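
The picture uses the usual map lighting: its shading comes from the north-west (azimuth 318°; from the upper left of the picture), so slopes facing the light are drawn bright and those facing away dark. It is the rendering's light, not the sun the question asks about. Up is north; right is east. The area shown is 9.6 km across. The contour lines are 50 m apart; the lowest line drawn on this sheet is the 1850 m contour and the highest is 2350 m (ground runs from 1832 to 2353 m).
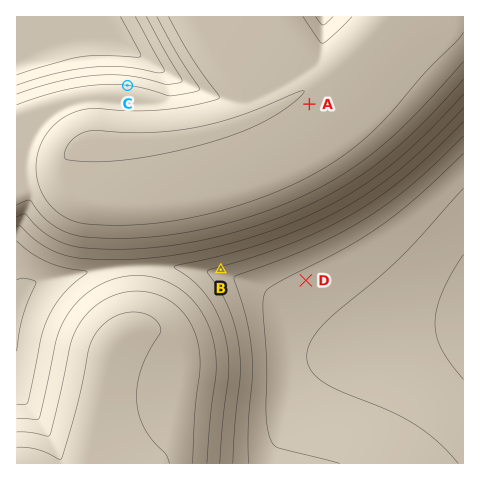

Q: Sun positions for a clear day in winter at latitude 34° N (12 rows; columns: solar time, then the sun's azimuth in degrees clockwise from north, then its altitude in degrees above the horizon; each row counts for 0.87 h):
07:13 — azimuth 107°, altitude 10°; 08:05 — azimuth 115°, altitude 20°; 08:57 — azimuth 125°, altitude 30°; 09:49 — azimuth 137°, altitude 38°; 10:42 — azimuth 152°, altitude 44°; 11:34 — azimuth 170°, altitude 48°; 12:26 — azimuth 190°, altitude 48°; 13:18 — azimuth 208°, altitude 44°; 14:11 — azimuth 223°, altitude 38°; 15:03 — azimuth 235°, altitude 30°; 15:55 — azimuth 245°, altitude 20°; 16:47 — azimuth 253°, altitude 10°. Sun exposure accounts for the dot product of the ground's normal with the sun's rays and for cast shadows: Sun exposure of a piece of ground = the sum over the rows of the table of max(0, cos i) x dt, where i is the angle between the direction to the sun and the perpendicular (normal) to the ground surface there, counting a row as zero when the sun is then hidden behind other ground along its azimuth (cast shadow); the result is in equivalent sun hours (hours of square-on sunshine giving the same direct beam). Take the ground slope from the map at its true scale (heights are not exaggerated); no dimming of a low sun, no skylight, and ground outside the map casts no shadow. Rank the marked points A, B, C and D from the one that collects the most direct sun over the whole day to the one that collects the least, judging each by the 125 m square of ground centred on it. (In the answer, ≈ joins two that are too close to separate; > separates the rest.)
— B > D ≈ A > C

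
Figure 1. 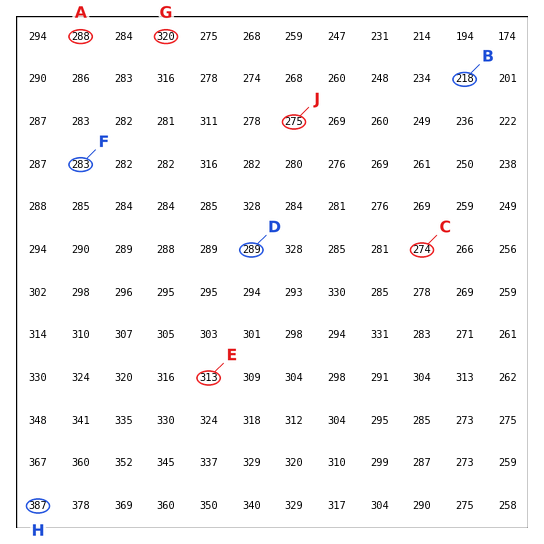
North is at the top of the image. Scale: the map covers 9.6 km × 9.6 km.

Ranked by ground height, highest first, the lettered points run A C B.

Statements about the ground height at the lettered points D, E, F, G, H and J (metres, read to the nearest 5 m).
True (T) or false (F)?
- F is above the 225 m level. T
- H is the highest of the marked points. T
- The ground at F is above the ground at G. F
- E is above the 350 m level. F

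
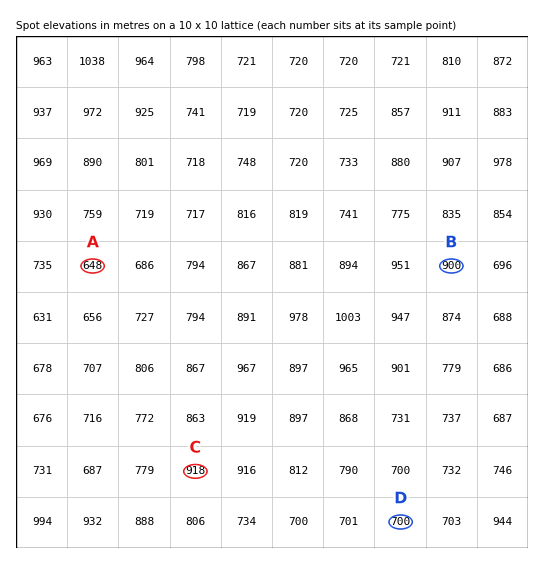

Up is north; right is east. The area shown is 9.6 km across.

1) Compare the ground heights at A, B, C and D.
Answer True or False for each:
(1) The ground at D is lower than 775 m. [True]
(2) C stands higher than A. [True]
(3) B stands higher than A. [True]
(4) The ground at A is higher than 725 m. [False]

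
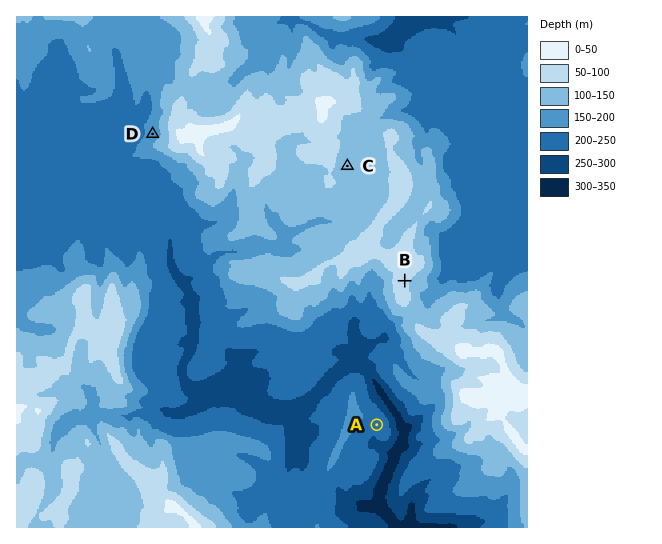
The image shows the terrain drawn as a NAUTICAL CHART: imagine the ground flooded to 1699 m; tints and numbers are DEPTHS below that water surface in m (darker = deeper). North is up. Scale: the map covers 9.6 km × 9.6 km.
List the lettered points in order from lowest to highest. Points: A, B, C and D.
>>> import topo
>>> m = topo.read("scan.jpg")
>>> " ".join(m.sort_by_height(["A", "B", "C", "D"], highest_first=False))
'A D C B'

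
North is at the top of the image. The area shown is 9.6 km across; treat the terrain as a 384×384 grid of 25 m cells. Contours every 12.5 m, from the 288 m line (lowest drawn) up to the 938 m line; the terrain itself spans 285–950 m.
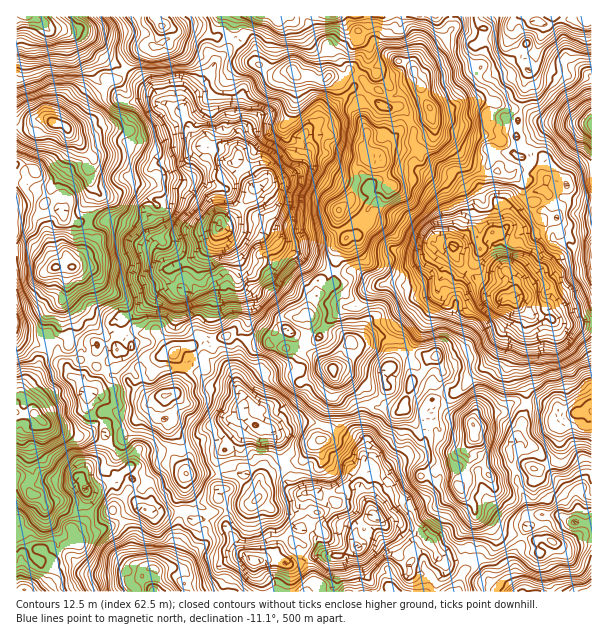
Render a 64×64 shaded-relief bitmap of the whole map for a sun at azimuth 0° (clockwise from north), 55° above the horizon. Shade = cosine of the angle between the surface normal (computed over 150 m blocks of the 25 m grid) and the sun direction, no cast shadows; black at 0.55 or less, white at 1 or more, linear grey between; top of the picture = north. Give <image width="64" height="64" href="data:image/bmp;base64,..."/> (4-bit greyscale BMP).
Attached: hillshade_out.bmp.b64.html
<image width="64" height="64" href="data:image/bmp;base64,Qk12CAAAAAAAAHYAAAAoAAAAQAAAAEAAAAABAAQAAAAAAAAIAAATCwAAEwsAABAAAAAAAAAAAAAAABEREQAiIiIAMzMzAERERABVVVUAZmZmAHd3dwCIiIgAmZmZAKqqqgC7u7sAzMzMAN3d3QDu7u4A////AFRWiGZld4isu5mbu8zcu8y6vN3bq83LrMqJh2MxAjEDQ0Z4d3d3maqqiZvMzNzMzMzd3durvLqsyod2ZCASIRNVZ4iamYmqqqmZmrzMzNy7zd7d3Lu6qruqhlVVISMhRXeZiLy5m7zNy8uZmrqaqoi8vM3c3bmauYmXVVVFVURWeJiKu6rN3e7czKd4dUZ3aIhnnMvNuquXZ3dlVXeGeHZnVXmpq93d7ty7uYhjNFaJhlaJmry7qoZVRFZnmpm7mIZDWIiau83dzLu6mWRERpqYiYiKzLunVWQiV4irvMy5hUNWd4eKzdzMuqmHVVQ1eIeHZpu5mHQ0ZTNXeJq7uqlTVVR4mHm8uqmYmYdmVVZ4iHVVeXZmZEVEZmVlZ4h2dyNoZou6qqmIZ2aKqIh3iZqrl3dmVWdWdTN5dVVUVVVlRoqqq7q7l3dWRXmpqpmZmaqZmGVXdTZ2NXh2aGRWZ3aJqqq6iKqoh2VVV3iaqph1ZVaIdndSJWdoiHiJdlZmeJmIiJh3mamGZndmd4q6l2QyM2d4hkRXeJqYiZl3ZlVnZ2VVZ3h3mHVoqZmZmrupdlVWZol1Z6qXiYiqqYmWRFZVVUMzZ2VneJq6qru7u7qYZndWh2VpupeHd5qpq6dlVUVDMgA1ZkZ5maupq7zMzKhmZlZmRFd4iJh2aJm6hmZUNDISIkeHZWdniqmavN3cqYh3ZVU1VmeaqWVVeZdEVTNUQ0WJiJl0RFV4mqu7y7mZq6h2QzRVeJqYeGZohkVlRHd4iau4iHZVd3Zoq6qYd3iphlQyQ0SJmIiah2eHeIZmiaqZq6mIh2eIZUV4qoh3ZlQzMzNWVYmZq8upd4iJmIiqu6maqpmIiHd2ZVaIh3ZDIyJFVomYeJrM3KqoiZqrqqvLqZqqmImpmImYZndUQhFEREVnq7l3ibzdzMuqvMzLu7u7qIiIi8zLqZh3dTMgFGVTNGeqqXd3i93d3czN3MvLuruXZoiqvN3Kh3dkRVVodTREaJmal4Z4vdzc3d3dzNy6qXZ3mrqpq6qHdlRnd5mGeYdniZqoeIibzM3d7u3d3bqGZ5mru5iImZhlRFRFd4nMqGVXiph5qZnMze7u7d3MuXZ5qpqrqpmIiGRFUjV4nNyoZVV5q6qqms3d7u7tzLqpiHiImJmqu7mJdmiGeambu6mXd4re7Lu6vd3d3dzMqYh4d2eZmJm8y6u5mqqaqYmqvLqau97u3cuszMzMy7uGdmZ2aJqqq7zMzNy7u6h3d6zdy6vMze7u3LvMvLupmUVVRGd3eJvd3d3d3d3cuomIm83Lqry83t3dzd26qYdmRFZUVmVFet3u7u3d7dzMy6mZq8zLu7zdy7zN3LmHZmVDVWZFREWIvN3d3d3tzMzLuYiJvdy6qsu6qqqqmHdmVDM0ZUNEaJmbuqvNzNzLzLqql4ibzKmZqsuodnh3h2VENDRFVFVnmZq6mru7vMzLvMupmGZ4maqbvKh4h2Z2ZEVWd2dnZ2Z3iaqrzMy7u7vN3KmYVFZ6vLu7l3iGVWZVZmeqqZmYiHh3Z5vN3cuqq827mGVWd3iru8qGZUNFVFd2eLvLy6mJqYdFebzty6u7uph2REeJZXq7uYdTEjREZ4aau83cuYeIh2eJq9zLzLqXZndmRFZTSJmHeYdlVFV4h5u83cy7hkVVeJmau6q7uHZVZ5hzIkIjZlV4mZl2eZmJmqzNu6uXVEREZniZmZmph2RGiZZEUwATNWdmiHeKqHiJq7uYiHZmZTIjNFZ5qqqXZFZomXZUAAI1VUVmV5mYiJmZmZdkRFZ3ZTIiE2q7updWioeJdDMhEjRWZ2VnmImZeKmIh2VmVVeHZEMiaru6h3i8uZlzI0MiNEZ3ZnmZiqhoqXdneaqGZ4h2VWZoq6mImsy6mXdmVERFVlRFeZmahYqpdVZ4mqmZiIh3moZol3iauqqHial1V3ZlU0aIiZhkmZdlZ4d3iaqZq6mrp1VSJYqqmXZ5qYZndVaHiZiIdUZ1NGZnh2d3eamsuZmoZCADebqZd3eIhlRVaJqqmIdTNSADRFaZiIZomZu6h4diADVpqZiJqXiGM0Z4mZqYdkIjABMzR5mZl2iZiJl1VUAAV3iaiJq6iIdDVnd4iYdUMhEzQzRpmYiJiamHZlREMgJXiJmJqqqYh2ZmZ3iZh1MiIXd1aaqpmZqqqpdCRTVmZlV5l3isu6l2d3h4mZmHZVVlqpm8y7vMy7u6lzI0M1eIZFh2WczMuneIeIiYiJmpmarMzd3czM3Lq6mGVUMyI0ZUNlV6y7qpeKmYh4eJq8u8zN7u7czMu6qYh2ZmU0QQA1UzNYqpiId5uqqZmavMzM3d7u7tzLqHiHZWVnhlZkITVUElipmJd3mqu7uru8y7zd3d7u7cuod2QzRFaIdURGZmVVeImrmHiYmsu7u6u6q8zM3e7u3LuXQQABNomFI3mYmrupmrqHiamZq5mqqqqaqr3d7u7cy5YQAAA2eZdnq8zN3cu7uHeru6qqqaupqqmb3e7u3dy6hTMyE1d3mbvM3t3LvNy5rMy7uqu6u6maur3t3u7d3LqIiIdlZnaKvMze7Lq8zKze7cu5mqqruazM3d3N3czLqYmZh3ZmeJq8zd3czMyqvN3d3Kh4mYq8vM3d3dypmId2Z4h3mXibu83dzMvd3LvMy83cuXiZeazKvd3d24dmVENWdnmrmZvM3u27u93szMy6zt27mauIq7qszM"/>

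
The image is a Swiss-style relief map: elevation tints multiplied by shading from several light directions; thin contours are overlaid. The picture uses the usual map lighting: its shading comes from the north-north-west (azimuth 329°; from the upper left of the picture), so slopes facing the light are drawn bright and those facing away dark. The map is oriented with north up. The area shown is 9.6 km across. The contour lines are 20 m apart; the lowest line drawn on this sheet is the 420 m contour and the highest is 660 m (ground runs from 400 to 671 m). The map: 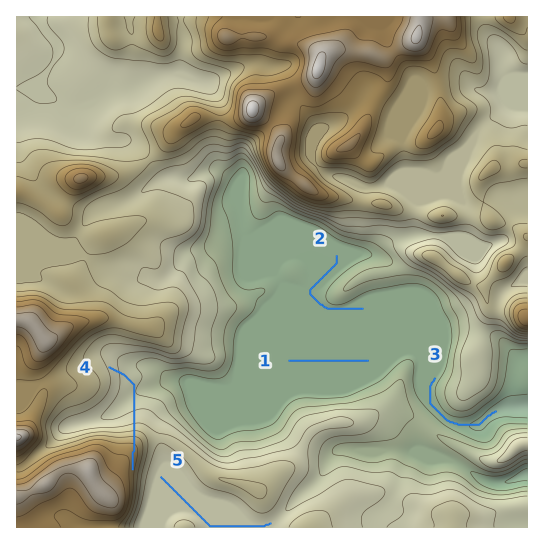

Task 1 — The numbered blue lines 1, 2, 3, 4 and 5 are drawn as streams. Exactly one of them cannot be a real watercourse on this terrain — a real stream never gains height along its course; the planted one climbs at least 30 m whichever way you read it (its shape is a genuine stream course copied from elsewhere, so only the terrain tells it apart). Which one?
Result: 4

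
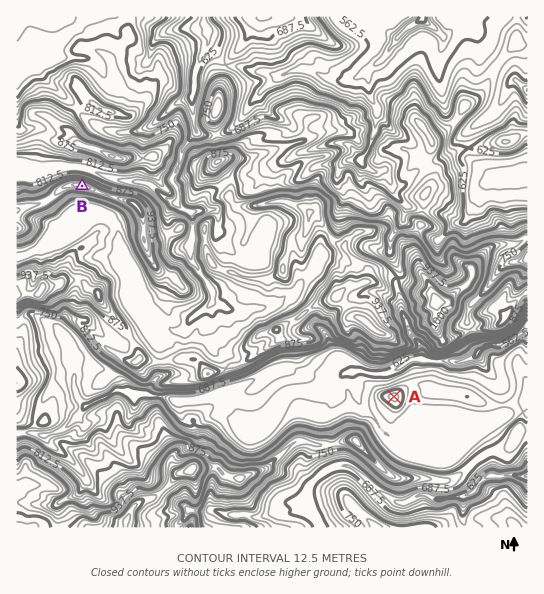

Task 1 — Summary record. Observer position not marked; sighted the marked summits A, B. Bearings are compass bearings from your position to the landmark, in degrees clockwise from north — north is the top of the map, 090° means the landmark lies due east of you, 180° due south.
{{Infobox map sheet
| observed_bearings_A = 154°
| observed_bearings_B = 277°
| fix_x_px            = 305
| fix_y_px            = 213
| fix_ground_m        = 920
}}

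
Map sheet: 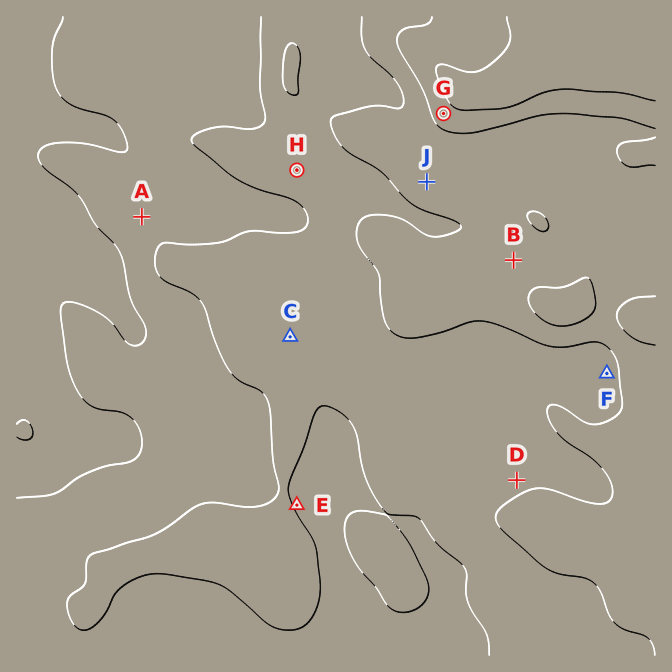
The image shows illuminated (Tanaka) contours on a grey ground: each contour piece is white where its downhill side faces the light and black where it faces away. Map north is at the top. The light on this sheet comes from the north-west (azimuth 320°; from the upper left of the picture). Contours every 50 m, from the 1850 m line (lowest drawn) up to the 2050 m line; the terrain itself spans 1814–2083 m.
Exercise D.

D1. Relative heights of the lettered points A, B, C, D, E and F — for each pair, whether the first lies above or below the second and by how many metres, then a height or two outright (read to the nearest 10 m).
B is above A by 80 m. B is above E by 70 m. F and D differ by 0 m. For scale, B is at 1970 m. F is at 1940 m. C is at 1920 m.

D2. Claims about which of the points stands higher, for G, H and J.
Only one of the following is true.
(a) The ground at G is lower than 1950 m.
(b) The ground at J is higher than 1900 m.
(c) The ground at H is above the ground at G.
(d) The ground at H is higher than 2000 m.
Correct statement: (b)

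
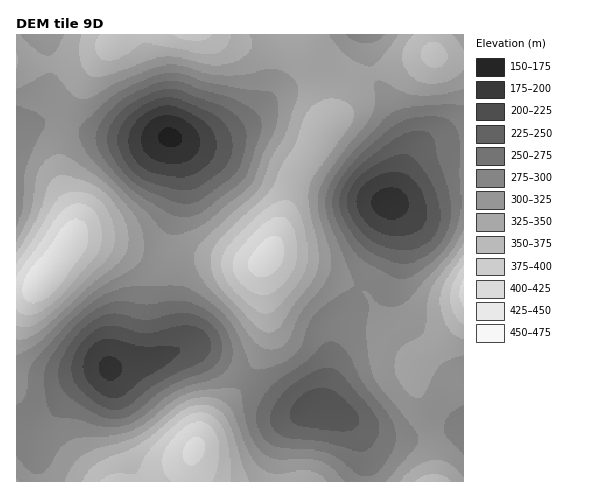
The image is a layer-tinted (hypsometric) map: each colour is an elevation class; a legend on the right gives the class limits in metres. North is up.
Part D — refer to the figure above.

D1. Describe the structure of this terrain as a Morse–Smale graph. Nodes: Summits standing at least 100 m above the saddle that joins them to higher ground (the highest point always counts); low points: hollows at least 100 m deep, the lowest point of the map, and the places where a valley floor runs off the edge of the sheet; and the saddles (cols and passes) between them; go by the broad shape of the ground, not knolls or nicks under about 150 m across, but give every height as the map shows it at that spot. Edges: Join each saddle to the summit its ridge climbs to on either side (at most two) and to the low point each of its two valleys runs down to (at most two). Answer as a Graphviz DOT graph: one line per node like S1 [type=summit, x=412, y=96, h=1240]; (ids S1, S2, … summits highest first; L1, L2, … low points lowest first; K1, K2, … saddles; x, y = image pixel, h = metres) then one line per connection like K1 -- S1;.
graph terrain {
  S1 [type=summit, x=43, y=280, h=474];
  S2 [type=summit, x=267, y=257, h=462];
  S3 [type=summit, x=195, y=449, h=455];
  S4 [type=summit, x=463, y=294, h=434];
  L1 [type=low, x=171, y=137, h=169];
  L2 [type=low, x=390, y=203, h=189];
  L3 [type=low, x=110, y=368, h=194];
  K1 [type=saddle, x=374, y=72, h=351];
  K2 [type=saddle, x=167, y=262, h=339];
  K3 [type=saddle, x=67, y=127, h=329];
  K4 [type=saddle, x=357, y=287, h=325];
  K5 [type=saddle, x=248, y=379, h=322];
  K1 -- S2;
  K1 -- L1;
  K1 -- L2;
  K2 -- S1;
  K2 -- S2;
  K2 -- L1;
  K2 -- L3;
  K3 -- S1;
  K3 -- S2;
  K3 -- L1;
  K4 -- S2;
  K4 -- S4;
  K4 -- L2;
  K4 -- L3;
  K5 -- S2;
  K5 -- S3;
  K5 -- L3;
}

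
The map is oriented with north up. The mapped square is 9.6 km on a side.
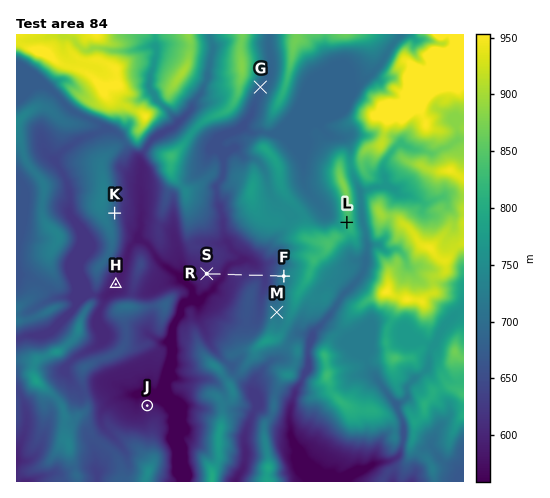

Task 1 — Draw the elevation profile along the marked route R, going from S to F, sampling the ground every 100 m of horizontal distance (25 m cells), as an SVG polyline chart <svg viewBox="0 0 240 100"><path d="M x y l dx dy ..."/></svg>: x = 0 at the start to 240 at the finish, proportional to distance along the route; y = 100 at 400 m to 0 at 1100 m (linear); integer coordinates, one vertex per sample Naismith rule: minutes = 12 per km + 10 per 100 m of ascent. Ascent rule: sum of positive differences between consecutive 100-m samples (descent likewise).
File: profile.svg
<svg viewBox="0 0 240 100"><path d="M0 71l15 0 14 0 15 2 14 1 15-3 14-1 15 0 14-1 15 0 14-1 15 0 14 0 15-1 15-3 14-3 15-5 7-2"/></svg>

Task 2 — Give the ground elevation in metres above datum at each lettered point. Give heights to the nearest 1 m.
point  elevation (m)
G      677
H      591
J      585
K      675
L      820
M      712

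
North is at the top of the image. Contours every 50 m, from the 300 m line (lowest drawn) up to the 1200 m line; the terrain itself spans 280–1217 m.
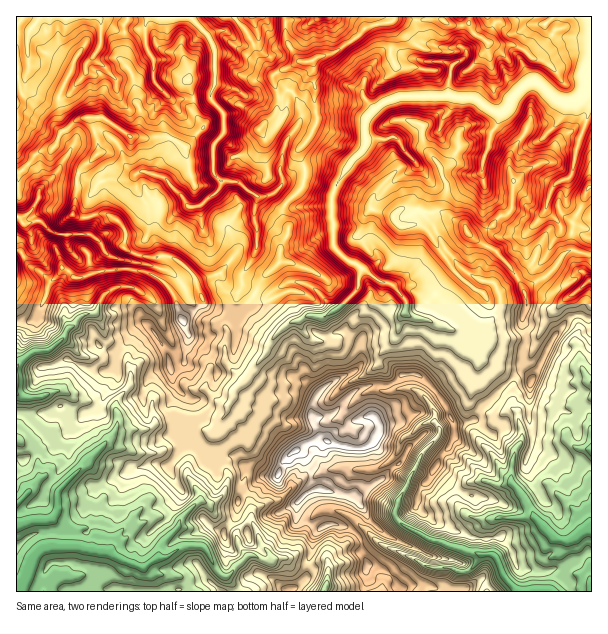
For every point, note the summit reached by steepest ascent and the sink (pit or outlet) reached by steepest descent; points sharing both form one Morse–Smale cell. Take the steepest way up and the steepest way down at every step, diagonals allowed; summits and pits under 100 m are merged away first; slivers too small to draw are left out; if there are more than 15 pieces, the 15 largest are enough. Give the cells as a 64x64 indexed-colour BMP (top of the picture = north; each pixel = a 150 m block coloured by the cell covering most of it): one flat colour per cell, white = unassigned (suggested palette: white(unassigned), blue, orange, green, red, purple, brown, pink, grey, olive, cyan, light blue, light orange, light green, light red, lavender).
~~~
<image width="64" height="64" href="data:image/bmp;base64,Qk12CAAAAAAAAHYAAAAoAAAAQAAAAEAAAAABAAQAAAAAAAAIAAATCwAAEwsAABAAAAAAAAAA////ALR3HwAOf/8ALKAsACgn1gC9Z5QAS1aMAMJ34wB/f38AIr28AM++FwDox64AeLv/AIrfmACWmP8A1bDFADMzMzMzMzMzMzMzMzMzMzAAAAAAAAAAEQERERERERERMzMzMzMzMzMzMzMzMzMzMwAAAAAAEREREREREREREREzMzMzMzMzMzMzMzMzMzMzAAAAAAERERERERERERERETMzMzMzMzMzMzMzMzMzMzMwAAABERERERERERERERERMzMzMzMzMzMzMzMzMzMzMzAAABEREREREREREREREREzMzMziIMzMzMzMzMzMzMzMAAAERERERERERERERERETMzMzOIiIMzMzMzMzMzMzMwAAARERERERERERERERERMzM4iIiIiDM4MzMzMzMzMzEQEREREREREREREREREREzM4iIiIiIiIiDMzMzMzMxERERERERERERERERERERETMzOIiIiIiIiIgzMzMzMzEREREREREREREREREREREdMzM4iIiIiIiIiDMzMzMzMxERERERERERERERERERER0zMziIiIiIiIiIMzMzMzMzMRERERERERERERERERER3TMzM4iIiIiIiIMzMzMzMzMxERERERERERERERERER3dMzMzOIiIiIiIgzMzMzRDMzERERERERERERERERER3d0zMzMziIiIiIiDNDM0REQzERERERERERERERERER3d3TMzMzM4iIiIiIhEREREREMRERERERERERERERER3d3dMzMzMzOIiIiIh3RERERERBEREREREREREREREd3d3d0zMzMzMziIiIh3d0RERERERBERERERERERERER3d3d3TMzMzMzOIiIh3d3dERERERBERERERERERERERHd3d3dMzMzMzM4iIiHd3d0REREREERERERERERREEREd3d3d0AAAMAAziIiId3d3dEREREREQRERERERFERBEd3d3d0AAAAAu7iIiIh3d3d0REREREREERERERFEREQR3d3d3dAAALu7uIiIiId3d3RERERERERBERERFEREREHd3d3d0AAAC7u7iIiId3d3d0REREREREREQRFERERERN3d3d3QAAALu7uIiIh3d3d3dERERERERERERERERERAAA3d3QAAAAu7u4iIiLd3d3d3REREREREREREREREQAAADd3dC7AAAAALiIiIu3d3d3d0REREREREREREREQAAAAA3d0Lu7AAAAu4iIu7d3d3d3REREREREREREREQAAAAADd0Au7uwAAC7uIi7t3d3d3d0REREREREREREQAIiIgAA3QC7u7sAALu4i7u3d3d3d3dEREREREREREQiIiIiAAANAAC7u7ALu7u7u7d3d3d3d3dERERERERERCIiIiIAAAAAAAu7u7u7u7u7zHdVV3d3d3d3REREREREIiIiIiAAAAAAC7u7u7u7u7vMxVVVd3d3d3d0REREREIiIiIiIAAAAAALu7u7u7u7vMxVVVVXd3d3d3dEREREIiIiIiIgAAAAAAC7u7u7u7vMzFVVVVd3d3d3d0RCIiIiIiIiIiIAAAAADMvMy7u7vMzFVVVVVXd3d3d3QiIiIiIiIiIiIiAAAAzMzMzMzMzMzFVVVVVVV3d3d3ciIiIiIiIiIiIiIgAADMzMzMzMxVVVVVVVVVVXd3d3IiIiIiIiIiIiIiIiIAAAzMzMzMxVVVVVVVVVVVV3d3IiIiIiIiIiIiIiIiIiIgDMzMzMzFVVVVVVVVVVVXd3ciIiIiIiIiIiIiIiIiImDMzMzMzMVVVVVVVVVVVVd3dyIiIiIiIiIiIiIiIiJmYMzMzMzMVVVVVVVVVVVVV3d3IiIiIiIiIiIiIiIiJmZgDMzFVVVVVVVVVVVVVVVXd3ciIiIiIiIiIiIiIiJmZmAMzMxVVVVVVVVVVVVVVVmZmSIiIiIiIiIiIiIiImZmYADMzFVVVVVVVVVVVVqqqpmZIiIiIiIiIiIiIiIiZmZgDMzMVVVVVVVVVVVVqqqqqZmSIiIiIiIiIiIiIiImZmAMzMxVVVVVVVVVWqqqqqqpmZIiIiIiIiIiIiIiIiImYAzMzMVVVVVVVVVaqqqqqqmZmSIiIiIiIiIiIiIiIiZu7MzMzFVVVVVVVVqqqqqqqZmZkiIiIiIiJmIiIiIiJm7u7MzMVVVVVVVVWqqqqqqpmZmZIiIiIiZmYiIiIiImbu7uzMxVVVVVVVX/qqqqqqqZmZlmZiIiZmZmIiJmIiJu7u7szFXu5VVVX/+qqqqqqpmZmWZmZmZmZmYiZmZiIm7u7u7FXu7lVVX//6qqqqqqmZmZZmZmZmZmZmJmZmIibu7u7u7u7uVVX///qqqqqqqZmZmWZmZmZmZmZmZmZiIu7u7u7u7uVVX///qqqqqqqpmZmZlmZmZmZmZmZmZmYm7uAA7u7u5VX///+qqqqqqqmZmZmZmZmZZmZmZmZmZmbgAAAO7u7lVf///6qqqqqqqZmZmZmZmZlmZmZmZmZmZgAAAADu7uVf////qqqqqqqpmZmZmZmZmWZmZmZmZmZmAAAAAO7uVV////+qqqoACqmZmZmZmZmZlmZmZmZmZmYAAAAADu5VX////6qqoAAAAJmZmZmZmZmZZmZmZmZmZgAAAAAO7lVf////qqoAAAAAAJmZmZmZmZlmZmZmZmZmAAAAAA7uVf////+q/wAAAAAAAJmZmZmZmZZmZmZmZmYAAAAAAOD1///////wAAAAAAAACZmZmZmZmWZmZmZmZgAAAAAAAP////////AAAAAAAAAJmZmZmZmZZmZmZmZm"/>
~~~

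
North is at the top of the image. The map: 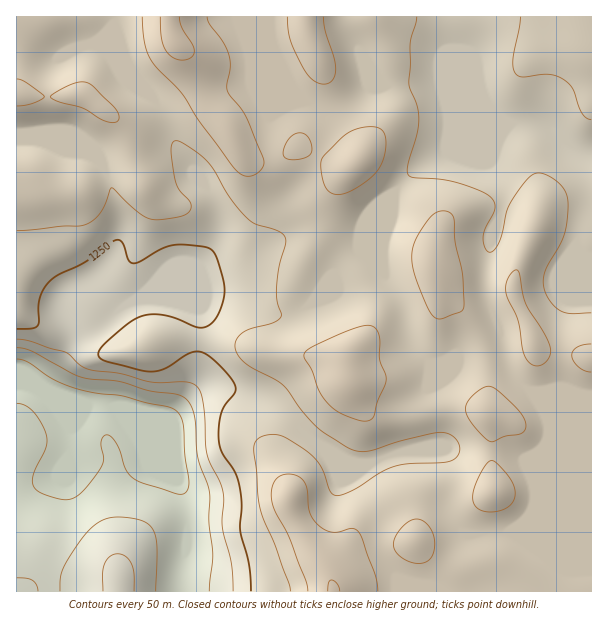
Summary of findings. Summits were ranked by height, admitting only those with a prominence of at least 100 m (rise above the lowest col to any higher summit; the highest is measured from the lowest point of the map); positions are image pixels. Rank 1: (176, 42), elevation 1413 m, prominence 323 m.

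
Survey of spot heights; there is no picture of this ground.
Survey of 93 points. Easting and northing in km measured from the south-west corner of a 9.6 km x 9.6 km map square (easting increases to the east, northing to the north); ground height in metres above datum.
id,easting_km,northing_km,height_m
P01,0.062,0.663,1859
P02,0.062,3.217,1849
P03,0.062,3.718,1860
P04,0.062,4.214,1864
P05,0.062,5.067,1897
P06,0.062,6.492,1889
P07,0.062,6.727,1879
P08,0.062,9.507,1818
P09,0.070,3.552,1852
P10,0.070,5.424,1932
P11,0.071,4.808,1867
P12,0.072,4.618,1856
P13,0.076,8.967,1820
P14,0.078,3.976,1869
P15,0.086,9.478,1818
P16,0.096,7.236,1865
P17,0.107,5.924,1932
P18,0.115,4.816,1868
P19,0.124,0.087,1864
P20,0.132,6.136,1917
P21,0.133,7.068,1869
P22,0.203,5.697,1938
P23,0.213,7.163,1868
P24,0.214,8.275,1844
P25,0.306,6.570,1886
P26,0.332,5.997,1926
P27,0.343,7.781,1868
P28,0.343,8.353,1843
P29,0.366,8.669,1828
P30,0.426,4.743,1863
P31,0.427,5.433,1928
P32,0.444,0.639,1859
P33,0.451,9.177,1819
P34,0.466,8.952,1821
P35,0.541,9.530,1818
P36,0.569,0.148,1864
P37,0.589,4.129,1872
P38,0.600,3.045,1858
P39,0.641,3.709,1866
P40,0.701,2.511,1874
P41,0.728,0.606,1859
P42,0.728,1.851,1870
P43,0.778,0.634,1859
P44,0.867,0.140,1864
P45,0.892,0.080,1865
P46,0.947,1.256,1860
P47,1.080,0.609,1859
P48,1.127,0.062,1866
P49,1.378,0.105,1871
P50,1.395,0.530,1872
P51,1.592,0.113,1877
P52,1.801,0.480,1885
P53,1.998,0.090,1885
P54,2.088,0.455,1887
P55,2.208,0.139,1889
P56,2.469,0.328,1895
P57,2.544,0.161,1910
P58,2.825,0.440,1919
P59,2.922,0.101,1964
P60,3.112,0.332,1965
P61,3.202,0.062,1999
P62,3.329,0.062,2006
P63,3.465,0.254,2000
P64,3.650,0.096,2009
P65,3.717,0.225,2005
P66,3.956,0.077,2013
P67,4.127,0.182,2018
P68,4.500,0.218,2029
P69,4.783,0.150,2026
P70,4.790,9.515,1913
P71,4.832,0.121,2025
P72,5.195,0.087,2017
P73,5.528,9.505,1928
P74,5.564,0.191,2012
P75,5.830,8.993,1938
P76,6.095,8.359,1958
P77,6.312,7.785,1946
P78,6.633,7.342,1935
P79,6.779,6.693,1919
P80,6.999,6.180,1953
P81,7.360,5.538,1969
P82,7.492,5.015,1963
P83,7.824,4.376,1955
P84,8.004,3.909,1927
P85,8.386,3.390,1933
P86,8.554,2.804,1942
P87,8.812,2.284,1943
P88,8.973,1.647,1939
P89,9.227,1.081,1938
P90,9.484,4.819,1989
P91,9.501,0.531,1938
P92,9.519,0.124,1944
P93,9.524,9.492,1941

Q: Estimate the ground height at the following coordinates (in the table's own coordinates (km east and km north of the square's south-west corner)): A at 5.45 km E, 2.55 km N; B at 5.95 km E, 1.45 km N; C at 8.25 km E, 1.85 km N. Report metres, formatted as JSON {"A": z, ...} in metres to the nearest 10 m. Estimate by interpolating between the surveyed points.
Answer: {"A": 1950, "B": 2000, "C": 1950}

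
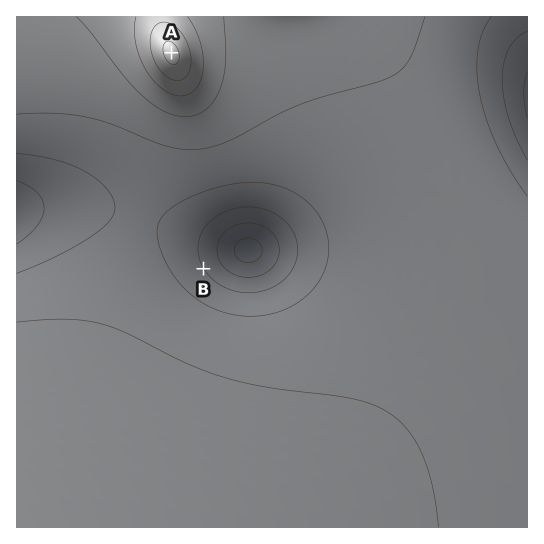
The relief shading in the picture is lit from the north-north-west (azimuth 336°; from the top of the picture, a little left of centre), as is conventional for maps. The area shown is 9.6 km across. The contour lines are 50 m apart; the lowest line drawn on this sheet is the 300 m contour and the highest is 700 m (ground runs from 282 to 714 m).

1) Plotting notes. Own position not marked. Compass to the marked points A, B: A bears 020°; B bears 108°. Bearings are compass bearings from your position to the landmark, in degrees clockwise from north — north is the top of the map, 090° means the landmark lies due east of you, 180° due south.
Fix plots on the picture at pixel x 104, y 237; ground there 450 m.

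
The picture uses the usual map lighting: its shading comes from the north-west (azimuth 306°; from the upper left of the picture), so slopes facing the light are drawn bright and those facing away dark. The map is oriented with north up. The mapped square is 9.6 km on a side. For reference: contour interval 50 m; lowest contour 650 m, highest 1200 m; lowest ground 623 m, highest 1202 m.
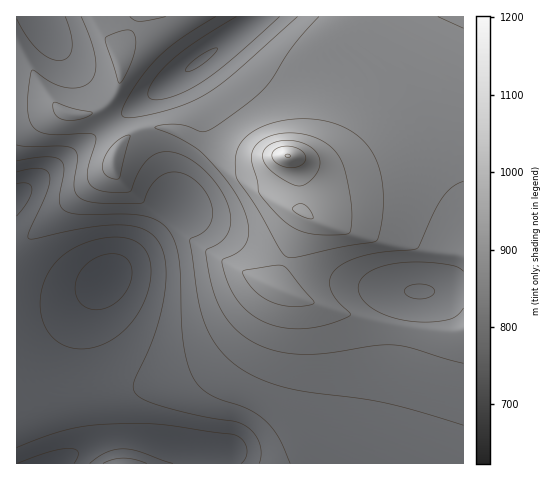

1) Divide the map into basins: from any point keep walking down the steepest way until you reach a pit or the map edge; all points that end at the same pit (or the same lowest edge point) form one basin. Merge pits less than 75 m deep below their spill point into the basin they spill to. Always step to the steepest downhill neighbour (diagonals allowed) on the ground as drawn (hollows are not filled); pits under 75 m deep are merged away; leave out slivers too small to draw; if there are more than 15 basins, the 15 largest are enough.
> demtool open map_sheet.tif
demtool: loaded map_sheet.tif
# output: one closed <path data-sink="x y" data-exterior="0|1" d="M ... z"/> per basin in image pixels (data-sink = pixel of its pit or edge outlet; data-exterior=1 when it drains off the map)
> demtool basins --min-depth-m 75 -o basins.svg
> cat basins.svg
<path data-sink="106 278" data-exterior="0" d="M463 16l-39 0-3 3-23 49-27 47-24 31-19 14-20 1-16-5-53-1-43-12-16-10-13-5-23 1-17 8-8 9-4 7-3 15-38 30-58 51 0 157 34-3 83-14 33-7 24-8 27-16 23-23 32-48 47 18 59 18 49 8 36 0z"/><path data-sink="50 463" data-exterior="1" d="M274 287l-4 1-11 21-19 26-23 23-27 16-24 8-33 7-83 14-33 4-1 56 448 0-1-132-36 0-49-8-59-18z"/><path data-sink="200 61" data-exterior="0" d="M423 16l-285 0-20 39 3 14-3 20-9 13-13 9 24 33 7-7 13-7 10-2 17 0 13 5 16 10 38 11 12 2 46 0 16 5 17 0 19-12 15-17 31-51z"/><path data-sink="17 199" data-exterior="1" d="M29 96l-13 1 1 151 57-50 35-27 4-4 0-8 7-14-2-7-21-26-23 3-11-3-15-13z"/>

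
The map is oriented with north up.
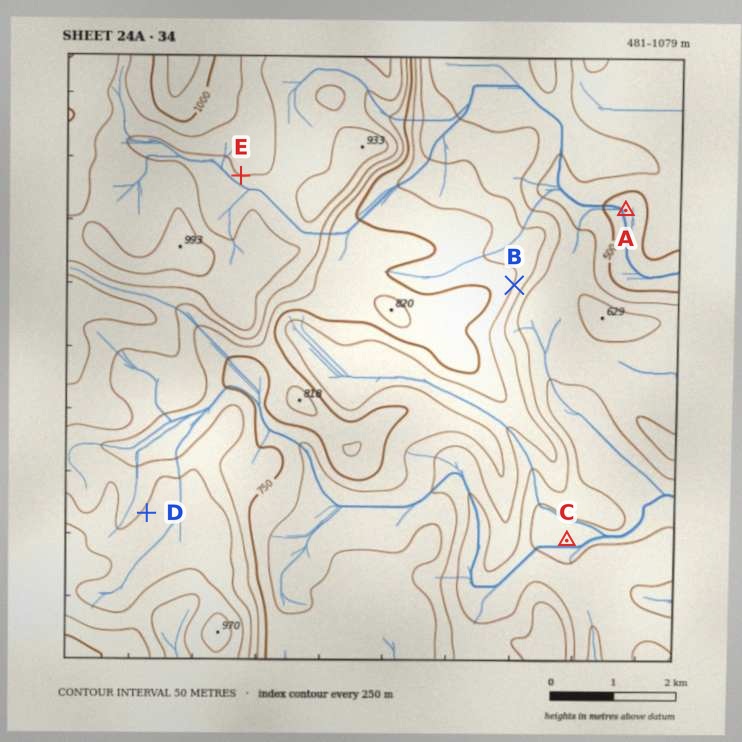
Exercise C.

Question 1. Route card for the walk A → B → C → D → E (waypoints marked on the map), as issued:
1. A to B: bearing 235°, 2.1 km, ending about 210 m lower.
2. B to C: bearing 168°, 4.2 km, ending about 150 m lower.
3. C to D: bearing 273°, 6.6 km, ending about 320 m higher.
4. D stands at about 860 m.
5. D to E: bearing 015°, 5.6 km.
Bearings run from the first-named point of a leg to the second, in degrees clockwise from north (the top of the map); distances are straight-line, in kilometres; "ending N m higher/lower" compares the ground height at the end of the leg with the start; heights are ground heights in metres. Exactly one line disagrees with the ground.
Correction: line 1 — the sense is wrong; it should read higher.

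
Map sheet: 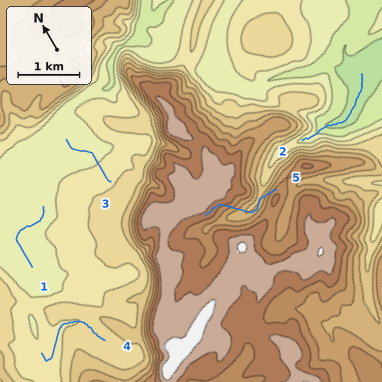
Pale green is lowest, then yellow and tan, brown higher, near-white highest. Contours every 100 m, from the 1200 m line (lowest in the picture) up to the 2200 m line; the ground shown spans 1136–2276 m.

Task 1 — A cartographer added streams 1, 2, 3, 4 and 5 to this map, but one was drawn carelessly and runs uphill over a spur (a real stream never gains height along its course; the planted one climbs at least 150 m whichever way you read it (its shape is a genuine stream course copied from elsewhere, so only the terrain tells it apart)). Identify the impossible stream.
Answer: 5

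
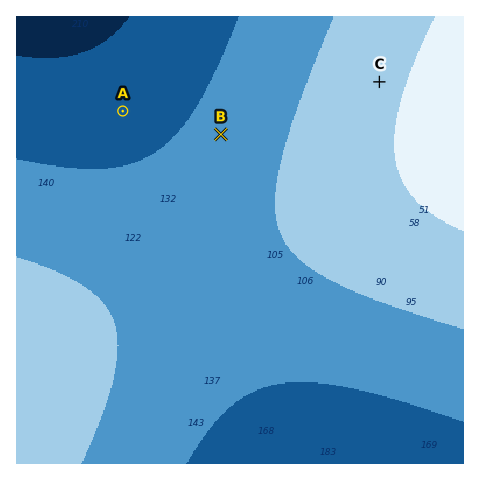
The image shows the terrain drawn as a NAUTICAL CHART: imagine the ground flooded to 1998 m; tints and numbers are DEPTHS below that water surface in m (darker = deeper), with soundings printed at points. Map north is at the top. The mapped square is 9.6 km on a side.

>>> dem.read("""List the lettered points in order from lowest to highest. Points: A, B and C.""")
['A', 'B', 'C']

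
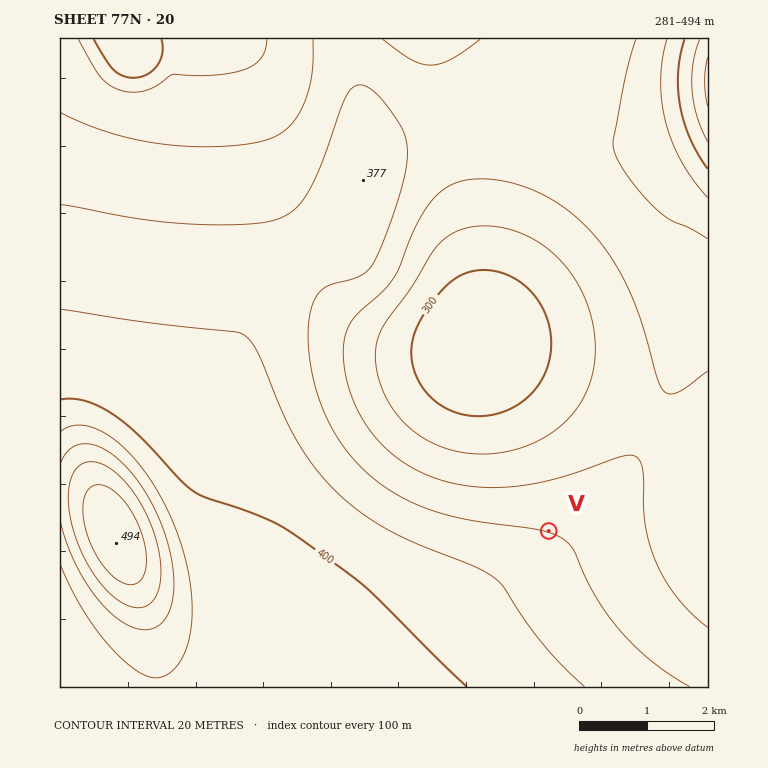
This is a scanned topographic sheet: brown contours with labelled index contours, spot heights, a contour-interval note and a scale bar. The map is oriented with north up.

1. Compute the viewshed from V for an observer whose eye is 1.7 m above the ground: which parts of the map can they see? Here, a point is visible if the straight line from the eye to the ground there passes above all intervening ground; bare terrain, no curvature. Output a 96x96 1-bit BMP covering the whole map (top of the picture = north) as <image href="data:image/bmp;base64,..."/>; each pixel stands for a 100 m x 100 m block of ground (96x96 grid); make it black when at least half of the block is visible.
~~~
<image width="96" height="96" href="data:image/bmp;base64,Qk2+BAAAAAAAAD4AAAAoAAAAYAAAAGAAAAABAAEAAAAAAIAEAAATCwAAEwsAAAIAAAAAAAAA////AAAAAAAAAAAAAAAAAAAAAAAAAAAAAAAAAAAAAAAAAAAAAAAAAAAAAAAAAAAAAAAAAAAAAAAAAAAAAAAAAAAAAAAAAAAAAAAAAAAAAAAAAAAAAAAAAAAAAAAAAAAAAAAAAAAAAAAAAAAAAAAAAAAAAAAAAgAAAAAAAAAAAAAABwAAAAAAAAAAAAAAB4AAAAAAAAAAAAAAB8AAAAAAAAAAAAAAD8AAAAAAAAAAAAAAD8AAAAAAAAAAAAAAH8AAAAAB/gAAAAAAH8AAAAA//+AAAAAAH8AAAAH///wAAAAAH8AAAA////8AAAAAP8AAAD////+AAAAAP8AAAH/////gAAAAP8AAAf/////wAAAAP8AAA//////4AAAAf8AAB//////8AAAAf4AAD///////AAAAf4AAH////wf/gAAA/4AAP///+AH/4AAA/wAAf///4AD/8AAB/wAA////wAD/+AAB/gAA////gAB//gAB/gAB////AAB//wAD/AAB///+AAB///8D+AAD///8AAB///8D+AAD///8AAB///8H8AAH///4AAB///8H4AAH///4AAB///8HwAAH///4AAB///8HgAAP///4AAB///8GAAAP///4AAB///8AAAAP///4AAB///8AAAAP///4AAD///8AAAAP///4AAD///8AAAAf///4AAD///8AAAAf///4AAH///8AAAAf///8AAH///8AAAAf///8AAP///8AAAAf///+AAP///8AAAAf////AAf///8AAAAP////gB////8AAAAP////4D////8AAAAP//////////8AAAAP//////////8AAAAP//////////8AAAAP//////////8AAAAH//////////8AAAAH//////////8AAAAH//////////8AAAAD//////////8AAAAD//////////8AAAAB//////////8AAAAB//////////8AAAAA//////////8AAAAAf/////////8AAAAAP/////////8AAAAAD/////////8AAAAAAP////////8AAAAAAH////////8AAAAAAD////////8AAAAAAD////////8AAAAAAB////////8AAAAAAB////////8AAAAAAA////////8AAAAAAA////////8AAAAAAA////////8AAAAAAAf///////8AAAAAAAf///////8AAAAAAAP///////8AAAAAAAP///////8AAAAAAAH///////8AAAAAAAH///////8AAAAAAAD///////8AAAAAAAB/////v/8AAAAAAAAH///4P/8AAAAAAAAAH//AP/8AAAAAAAAAACAAH/8AAAAAAAAAAAAAH/8AAAAAAAAAAAAAH/8AAAAAAAAAAAAAH/8AAAAAAAAAAAAAD/8AAAAAAAAAAAAAD/8AAAAAAAAAAAAAD/8AAAAAAAAAAAAAB/8AAAAAAAAAAAAAA/8AAAAAAAAAAAAAAfwAAAAAAAAAAAAAAAAAAAAAAAAAAAAAAAA="/>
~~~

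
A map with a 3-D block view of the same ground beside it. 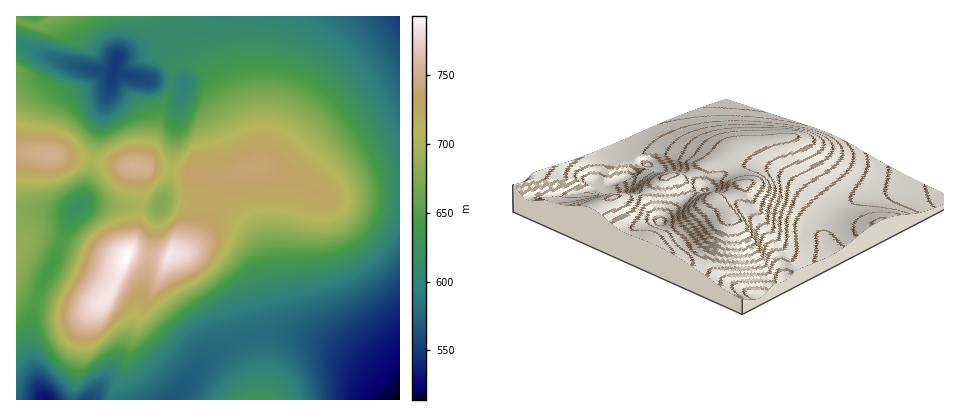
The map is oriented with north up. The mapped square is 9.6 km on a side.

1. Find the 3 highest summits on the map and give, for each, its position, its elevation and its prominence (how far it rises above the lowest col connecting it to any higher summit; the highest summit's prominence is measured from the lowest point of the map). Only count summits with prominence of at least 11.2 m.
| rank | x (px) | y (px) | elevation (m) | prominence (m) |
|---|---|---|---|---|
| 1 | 128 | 256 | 793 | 279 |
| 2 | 170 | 254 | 786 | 28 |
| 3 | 134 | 166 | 755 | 48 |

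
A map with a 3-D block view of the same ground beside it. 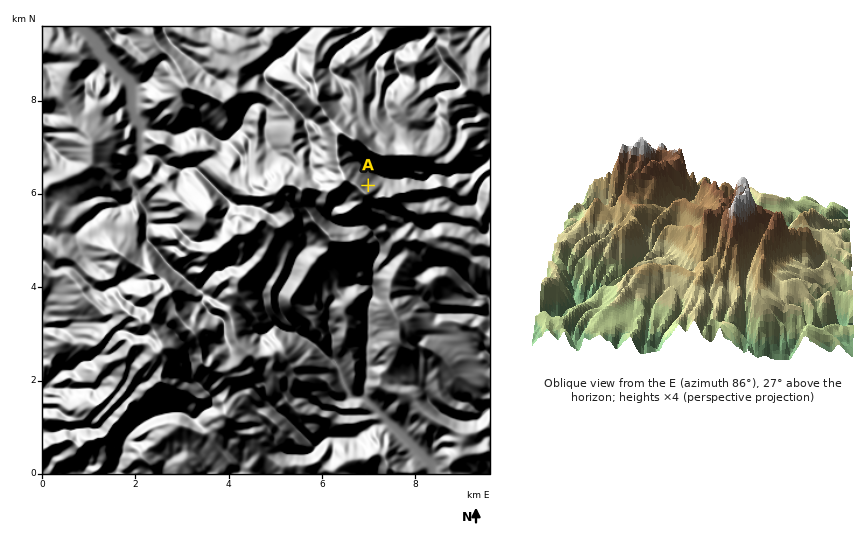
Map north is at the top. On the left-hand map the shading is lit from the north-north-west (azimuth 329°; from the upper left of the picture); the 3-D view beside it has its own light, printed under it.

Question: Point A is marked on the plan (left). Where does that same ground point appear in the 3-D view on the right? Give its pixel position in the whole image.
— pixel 743 225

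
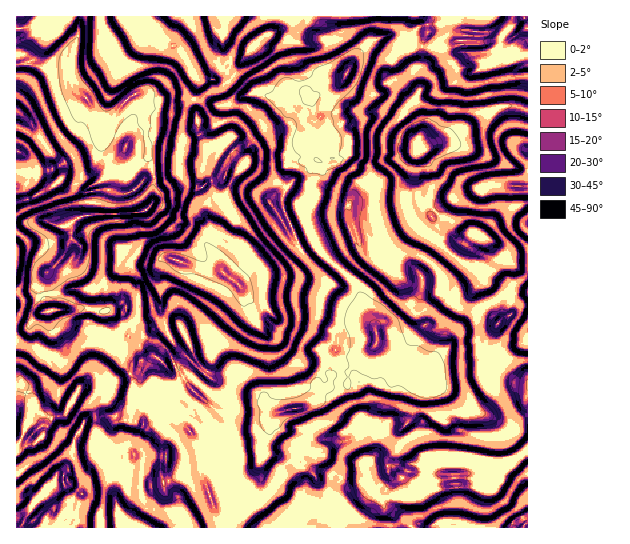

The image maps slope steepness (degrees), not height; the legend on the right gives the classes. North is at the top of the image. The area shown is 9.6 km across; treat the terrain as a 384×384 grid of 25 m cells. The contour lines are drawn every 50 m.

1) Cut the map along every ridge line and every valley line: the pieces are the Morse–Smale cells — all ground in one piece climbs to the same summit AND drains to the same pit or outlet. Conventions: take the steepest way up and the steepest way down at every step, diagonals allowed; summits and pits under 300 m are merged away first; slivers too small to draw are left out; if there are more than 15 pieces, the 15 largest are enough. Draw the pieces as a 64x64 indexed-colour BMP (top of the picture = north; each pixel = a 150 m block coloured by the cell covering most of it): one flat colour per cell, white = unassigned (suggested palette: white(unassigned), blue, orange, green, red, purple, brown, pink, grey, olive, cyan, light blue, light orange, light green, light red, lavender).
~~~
<image width="64" height="64" href="data:image/bmp;base64,Qk12CAAAAAAAAHYAAAAoAAAAQAAAAEAAAAABAAQAAAAAAAAIAAATCwAAEwsAABAAAAAAAAAA////ALR3HwAOf/8ALKAsACgn1gC9Z5QAS1aMAMJ34wB/f38AIr28AM++FwDox64AeLv/AIrfmACWmP8A1bDFAO7u7u6IiIu7u7u5mZEREREQF3d3d3d3d3d3d3d3d3d37u7u7oiIi7u7u7mZkRERERERd3d3d3d3d3d3d3d3d3eI7u7uiIiLu7u7mZmREREREREXd3d3d3d3d3d3d3d3d4iO7u6IiLu7u7uZmREREREREREREXd3d3d3d3d3d3d3iIju7oiIu7u7u5mZERERERERERERF3AAAXd3d3d3d3eIiI7oiIiLu7u5mZkRERERERERERERAAABH/////93d4iIiIiIiIu7u7mZkREREREREREREREAABEf/////3d3iIiIiIiIi7u7uZmRERERERERERERERABER//////d3eIiIiIiIiIu7u5mZEREREREREREREREREREf//8RERd4iIiIiIiJmZmZmZkRERERERERERERERERERERERERERZoiIiIiJmZmZmZkRERERERERERERERERERERERERERFmaIiIiJmZmZmZmSIhEREREREREREREREREREREREREWZmiIiImZmZmZmSIiIiIiERERERERERERERERERERERZmaIiIiZmZmZmZIiIiIiIRERERERERERERERERERERFmZmaIiJmZmZmZIiIiIiIiIREREREREREREREREREREWZmZmiJmZmZmZIiIiIiIiIhESERERERERERERERERERZmZmaImZmZIiIiIiIiIiIiERIhERERERERERERERERFmZmZmmZmZkiIiIiIiIiIiIiIiIREREREREREREREREWZmZmZmZmmSIiIiIiIiIiIiIiIhERERERERERERERREZmZmZmZmZjIiIiIiIiIiIiIiIiERERERERERERFERERmZmZmZmZmMyIiIjMiIiIiIiIiIREREREREREREURERGZmZmZmZmYzMyIjMyIiIiIiIiIhERERERERERERFEREZmZmZmZmZjMzMjMzIiIiIiIiIiEREREREREREREURERmZmZmZmZmMzMzMzMyIiIiIiIiIhERERERERERERRERGZmZmZmZmMzMzMzMzIiIiIiIiIiEREREREREREREUREzGZmZmZmMzMzMzMzMyIiIiIiIiIiERERERERERERRETMxmZmZmYzMzMzMzMzMiIiIiIiIiIiERERERERERFERMzMMzMzMzMzMzMzMzMzIiIiIiIiIiIRERERERERFEREzMMzMzMzMzMzMzMzMzMiIiIiIiIiIRERERERERFERETMwzMzMzMzMzMzMzMzMyIiIiIiIiIhEREREREREURERMzDMzMzMzMzMzMzMzMzIiIiIiIiIhERERFEREQRREREzMwzMzMzMzMzMzMzMyIiIiIiIiIhERERRERERERERETMzMMzMzMzMzMzMzMzIiIiIiIiIhERERRERERERERERMzMwzMzMzMzMzMzMzIiIiIiIiIhERERFEREREREREREzMzMMzMzMzMzMzMzMiIiIiIiIhEREREURERERERERETMzMzDMzMzMzMzMzMiIiIiIiIiERERERRERERERERERMzMzMMzMzMzMzMzMzIyIiIiIiEREREREUREREREREREzMzMwzMzMzMzMzMzMzIiIiIRERERERERFERERERERERVVVVTMzMzMzMzMzMzMiIiIREREREREREURERERERERFVVVVVaqqqjMzMzMzMyIiIhERERERERERREREREREREVVVVVVqqqqqjMzMzMzIiIhERERERERERRERERERERERVVVVVWqqqqqMzMzMzIiIiERERERERERFERERERERERFVVVVVaqqqqozMzMzMyIiIhERERERERERREREREREREVVVVVVVaqqqjMzMzMzIiIiIRERERERERFERERERERERVVVVVVVWqqqMzMzMzMyIiIhEREREREREURERERERERFVVVVVVVaqqozMzMzMzIiIiERERERERERFEREREREREVVVVVVVaqqqjMzMzMzIiIiIiIREREREREURERERERERVVVVVVVqqqjMzMzMjIiIiIiIiERERERERFERERERERFVVVVVVqqqqMzMzMiIiIiIiIiEREREREREREUREREREVVVVVVWqqqozMzMyIiIiIiIiIRERERERERERFERERERVVVVVVaqqqjMzMzIiIiIiIiIhERERERERERERFERERFVVVVVVM6qqMzMzMiIiIiIiIhERERERERERERERREREVVVVVVMzOqozMzMiIiIiIiIRERERERERERERERERREFVVVVVUzMzqjMzMyIiIiIiIhEREREREREREREREREREVVVVVUzMzMzMzMzIiIiIiIiERERERERERERERERERERVVVVUzMzMzMzMzMyIiIiIiIiERERERERERERERERERFVVVVTMzMzMzMzMzMzMiIiIiIiIiEREREREREREREREVVV3dMzMzMzMzMzMzMzIiIiIiIiIhERERERERERERERVd3d0zMzMzMzMzMzMzMiIiIiIiIiERERERERERERERHd3d3TMzMzMzMzMzMzMzIiIiIiIiIhEREREREREREREd3d3dMzMzMzMzMzMzMzMyIiIiIiIiIREREiIhEREiER3d3d3TMzMzMzMzMzMzMzMiIiIiIiIiIRIiIiIiIiERHd3d3dMzMzMzMzMzMzMzMzMiIiIiIiIiIiIiIiEREREd3d3d0zMzMzMzMzMzMzMzMyIiIiIiIiIiIiIiERERER"/>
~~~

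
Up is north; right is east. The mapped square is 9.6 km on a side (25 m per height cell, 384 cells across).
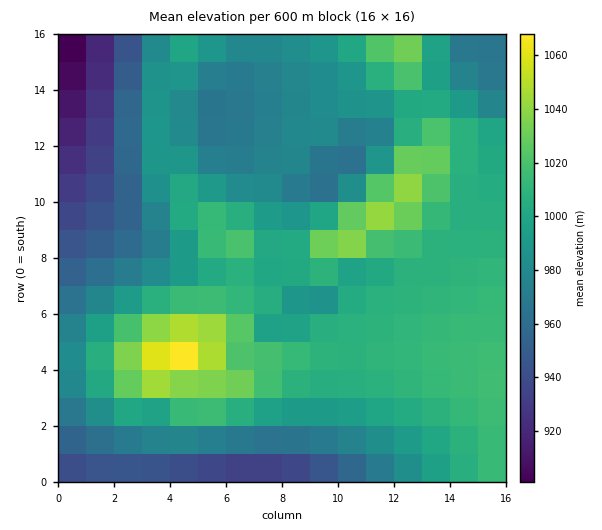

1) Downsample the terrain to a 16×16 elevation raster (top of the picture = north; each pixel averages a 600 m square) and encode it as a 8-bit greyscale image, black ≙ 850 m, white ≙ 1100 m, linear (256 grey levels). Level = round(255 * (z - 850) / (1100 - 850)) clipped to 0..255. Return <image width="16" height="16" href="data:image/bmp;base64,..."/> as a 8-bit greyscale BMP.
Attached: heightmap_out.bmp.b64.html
<image width="16" height="16" href="data:image/bmp;base64,Qk02BQAAAAAAADYEAAAoAAAAEAAAABAAAAABAAgAAAAAAAABAAATCwAAEwsAAAABAAAAAAAAAAAAAAEBAQACAgIAAwMDAAQEBAAFBQUABgYGAAcHBwAICAgACQkJAAoKCgALCwsADAwMAA0NDQAODg4ADw8PABAQEAAREREAEhISABMTEwAUFBQAFRUVABYWFgAXFxcAGBgYABkZGQAaGhoAGxsbABwcHAAdHR0AHh4eAB8fHwAgICAAISEhACIiIgAjIyMAJCQkACUlJQAmJiYAJycnACgoKAApKSkAKioqACsrKwAsLCwALS0tAC4uLgAvLy8AMDAwADExMQAyMjIAMzMzADQ0NAA1NTUANjY2ADc3NwA4ODgAOTk5ADo6OgA7OzsAPDw8AD09PQA+Pj4APz8/AEBAQABBQUEAQkJCAENDQwBEREQARUVFAEZGRgBHR0cASEhIAElJSQBKSkoAS0tLAExMTABNTU0ATk5OAE9PTwBQUFAAUVFRAFJSUgBTU1MAVFRUAFVVVQBWVlYAV1dXAFhYWABZWVkAWlpaAFtbWwBcXFwAXV1dAF5eXgBfX18AYGBgAGFhYQBiYmIAY2NjAGRkZABlZWUAZmZmAGdnZwBoaGgAaWlpAGpqagBra2sAbGxsAG1tbQBubm4Ab29vAHBwcABxcXEAcnJyAHNzcwB0dHQAdXV1AHZ2dgB3d3cAeHh4AHl5eQB6enoAe3t7AHx8fAB9fX0Afn5+AH9/fwCAgIAAgYGBAIKCggCDg4MAhISEAIWFhQCGhoYAh4eHAIiIiACJiYkAioqKAIuLiwCMjIwAjY2NAI6OjgCPj48AkJCQAJGRkQCSkpIAk5OTAJSUlACVlZUAlpaWAJeXlwCYmJgAmZmZAJqamgCbm5sAnJycAJ2dnQCenp4An5+fAKCgoAChoaEAoqKiAKOjowCkpKQApaWlAKampgCnp6cAqKioAKmpqQCqqqoAq6urAKysrACtra0Arq6uAK+vrwCwsLAAsbGxALKysgCzs7MAtLS0ALW1tQC2trYAt7e3ALi4uAC5ubkAurq6ALu7uwC8vLwAvb29AL6+vgC/v78AwMDAAMHBwQDCwsIAw8PDAMTExADFxcUAxsbGAMfHxwDIyMgAycnJAMrKygDLy8sAzMzMAM3NzQDOzs4Az8/PANDQ0ADR0dEA0tLSANPT0wDU1NQA1dXVANbW1gDX19cA2NjYANnZ2QDa2toA29vbANzc3ADd3d0A3t7eAN/f3wDg4OAA4eHhAOLi4gDj4+MA5OTkAOXl5QDm5uYA5+fnAOjo6ADp6ekA6urqAOvr6wDs7OwA7e3tAO7u7gDv7+8A8PDwAPHx8QDy8vIA8/PzAPT09AD19fUA9vb2APf39wD4+PgA+fn5APr6+gD7+/sA/Pz8AP39/QD+/v4A////AF1hYmBdWVVVWWJte4mVn6drc3uAgX55dXV5gImSmqKneIiZlqepn5WRkZSYnaKmqYObtse/vbmroZ6foaSmqKqHoL7W3smvrKaioqOlp6ipgJWtwcrFspaWoKGipKanqHWCkqCoqaWejoudoaKkpaZqcnyGkZyhmZuilpuioqOkYWhwfJGnrZucuL6sqKGhollgaoCcpqCSjZm1w7imn59SWmuKm5CGhnt0ibLCr5+dTFZtjo5+fICCdnSNt7ahm0VSbo2Fd3l+g4Z8f5+uoZk+TmyMhHZ4foKHi4ybnJGBOEpni419en6Dh46grZWAeDRHYIWYjoSEh42asLmWeHc="/>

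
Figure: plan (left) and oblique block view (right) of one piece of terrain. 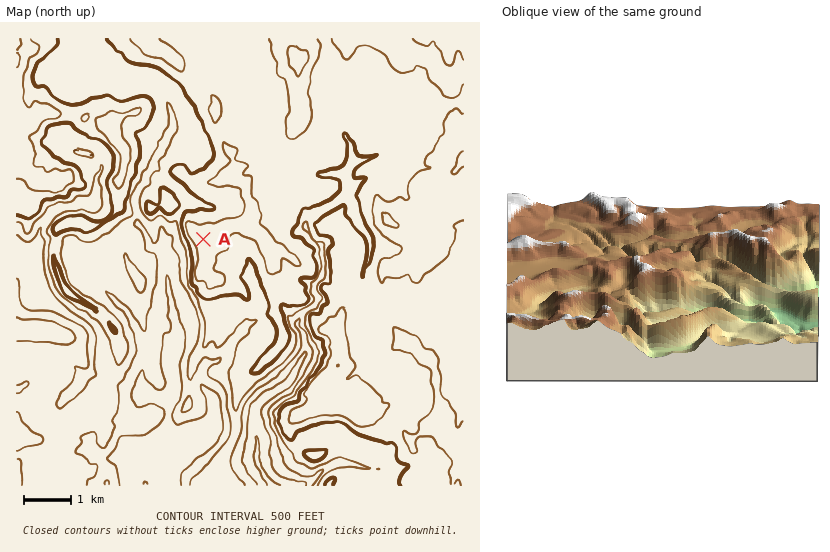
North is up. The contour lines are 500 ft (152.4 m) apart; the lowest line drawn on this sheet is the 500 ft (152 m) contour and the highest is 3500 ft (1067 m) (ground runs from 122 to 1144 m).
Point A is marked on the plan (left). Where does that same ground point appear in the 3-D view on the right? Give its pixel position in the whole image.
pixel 647 268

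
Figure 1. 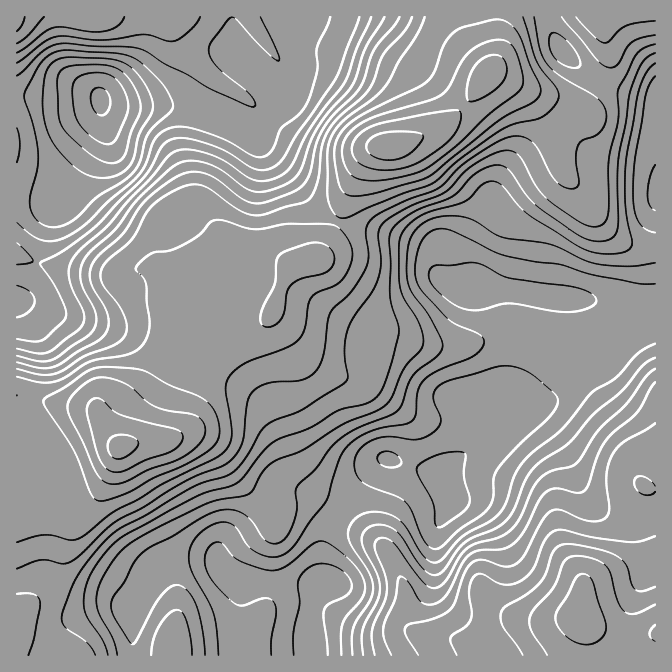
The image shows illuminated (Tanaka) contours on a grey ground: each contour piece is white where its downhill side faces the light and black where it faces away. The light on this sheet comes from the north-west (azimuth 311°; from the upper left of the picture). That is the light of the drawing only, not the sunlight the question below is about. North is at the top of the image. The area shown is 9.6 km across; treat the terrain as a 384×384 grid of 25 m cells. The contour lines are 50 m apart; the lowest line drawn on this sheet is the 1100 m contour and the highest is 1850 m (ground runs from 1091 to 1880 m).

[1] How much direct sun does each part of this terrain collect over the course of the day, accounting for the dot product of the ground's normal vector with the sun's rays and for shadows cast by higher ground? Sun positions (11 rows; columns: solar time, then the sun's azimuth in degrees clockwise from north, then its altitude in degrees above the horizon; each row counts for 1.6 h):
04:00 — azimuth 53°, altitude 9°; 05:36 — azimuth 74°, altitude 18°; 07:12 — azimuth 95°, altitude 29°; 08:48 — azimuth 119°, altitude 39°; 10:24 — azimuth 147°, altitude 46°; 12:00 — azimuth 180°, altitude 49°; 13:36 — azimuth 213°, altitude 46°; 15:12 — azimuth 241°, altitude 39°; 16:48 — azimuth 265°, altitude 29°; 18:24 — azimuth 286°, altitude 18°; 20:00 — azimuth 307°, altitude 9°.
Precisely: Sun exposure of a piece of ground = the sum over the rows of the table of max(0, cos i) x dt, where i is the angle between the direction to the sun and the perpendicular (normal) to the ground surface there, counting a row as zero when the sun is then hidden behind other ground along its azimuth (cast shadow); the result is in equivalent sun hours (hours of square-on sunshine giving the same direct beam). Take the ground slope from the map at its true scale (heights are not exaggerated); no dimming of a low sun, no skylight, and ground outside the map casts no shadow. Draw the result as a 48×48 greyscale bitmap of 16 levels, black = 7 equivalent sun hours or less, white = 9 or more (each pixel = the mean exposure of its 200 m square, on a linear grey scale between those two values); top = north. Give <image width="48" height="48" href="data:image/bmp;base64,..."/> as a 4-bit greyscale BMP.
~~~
<image width="48" height="48" href="data:image/bmp;base64,Qk32BAAAAAAAAHYAAAAoAAAAMAAAADAAAAABAAQAAAAAAIAEAAATCwAAEwsAABAAAAAAAAAAAAAAABEREQAiIiIAMzMzAERERABVVVUAZmZmAHd3dwCIiIgAmZmZAKqqqgC7u7sAzMzMAN3d3QDu7u4A////AMzLuoi6q7qqu7u7q6q8zMzMzMzMzN3Nzcu7qXiqm6mru8u7u6mbzLu7zMzMzNzMzLu7qHiaiqmru8u7upZoqpiavMu7zMu6qqvMuZqomamau7u6iHQ1mpeKu7qqq7uqmKu8u7y6eJiIiJmpdmVnq5dpu5iImruqqbvMzMy6mIeJmZq6iGi6qXVHqYiImruqutzN3My7qZmqq83cqpvctlU0eImJmZmau93d3dzMu7u5rM3dy73MlVYgNomYmGZ5q93d3d3dzMzKmrzdy7updWhAFHiIhlV5qszMzd3d3d3cqqvMypmGZpqDI1d4iHiau8zMzN3d3d3dy6q8y6qHeauoZlZ4mZq8zMy6vN3d3d3d3Kqry7upmqu7qYd4mau8zMyqvN3d3d3d3Lqru7uqqqvMy6h4mau8zLy6vN3d3d3d3cu8zLmHibu8u6h4maqru7urvN3d3d3d3dzMzMupmru7uqh3iamru7urzLzM3d3dzN3N3d3cvMzLu6mHiZiKq8y8zKmaqrzLu83d3d3d3NzLzLqYiJh4m8zMzLmIiJmZq83d3d3d3cu7zMuqmIh3mszLu7qpmYmZq8zdzd3d3KqavMzLuZiIiruYiqqqqqqqvM3d3d3dy7uqvMzMy6mHeWQzRomZqqu8zN3dzMzMzN3MzMzMzLqXZwABI0Z5q7vMzd3czLu7zd3d3d3czLqpdQIyIjV6vMzMzd3cy7u7zd3d3d3cy7u6hld1NGiavMzMzN3My7y7zLu7vMzMu7zLqZiHZ4q7u7vMzMzMu7zMy5mZq7u7u8zMy6maq7zMu7zMy8zLvMy7qHdomqqZq7vMzLq8zMzMzMzMy7u7zNzLllVniaqqqrzMzNzMzMzMzMzMu7vM3dzLlleZiJmaqrzd3d3LqqzMy7zMzLzN3czLmYrLqqu7vM3d3cy6hnm7u6q8zMu8zLy6mqvLu7zMzN3d3amHVEaKu6qrzLuqqqqpm7u7vMy7zd3dy4d2QzR6vLu7upqpmaqqvMy7u7q7zd3bl5mYdDRYvMy6l3iZm8zN3d3Mupq83d3Jd6u7qFMliru5dmZnm93d3d3dyZq83dypiLvMumIAR5qXZlI2m83d3d3dyaqs3cupmszMuoMAFXd2ZlI1is3d3d3dyrqbzMupqsu7qYQRNWVVVWNGis3d3d3d27qbzLuqqru6mIZmZ2VEVoZmibzd3d3d3bubzMy7qrqZiJmHZmVFerp1VWiau83d3dy7zMzLuamZiHZlVmeJvMuUEBJFeKvM3d3LvMzLuZmqlmVGeavM3cumIAAjVnis3d3czMyquaqqd4d5u8zdzLu6UQE1Z3ebzd3czLqausuoiambzMzMu7zMlTNomZmazdy6mZq8zNt5vNyr3dzLu8zMuGZ5q7qZvMuFR5vczdy73d3L3dy7vMzMyod5q7upiqlkR73czd3N3d3c3czMzMy7y5Zniru5h4dmbN3M3d3d3d3d3czMzMu7u6dWeKu6mId5vd3M3c3d3dzMzczMzLu7vLl4iJu7uqmLzd3M3Q=="/>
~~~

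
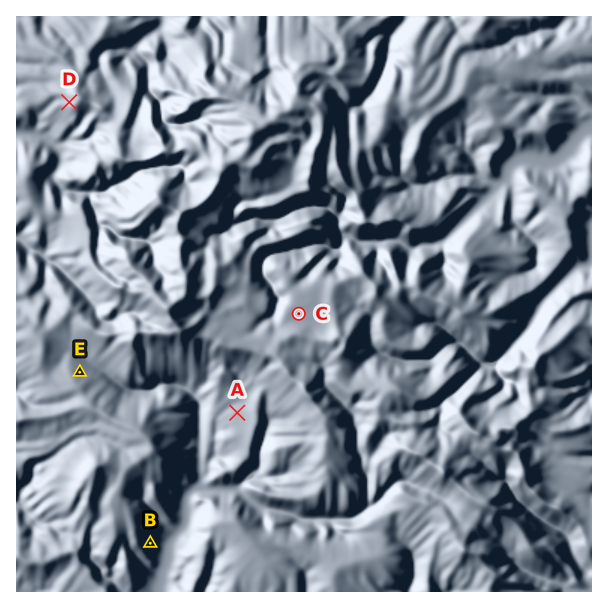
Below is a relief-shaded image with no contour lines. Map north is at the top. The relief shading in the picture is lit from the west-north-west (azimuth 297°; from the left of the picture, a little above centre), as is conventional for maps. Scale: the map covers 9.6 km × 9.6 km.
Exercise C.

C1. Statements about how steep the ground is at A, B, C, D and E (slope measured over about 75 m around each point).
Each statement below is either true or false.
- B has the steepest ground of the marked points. true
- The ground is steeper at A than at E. false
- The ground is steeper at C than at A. false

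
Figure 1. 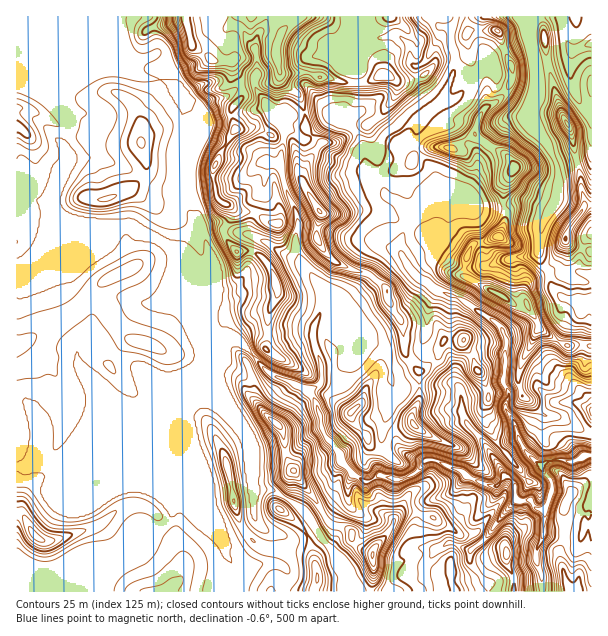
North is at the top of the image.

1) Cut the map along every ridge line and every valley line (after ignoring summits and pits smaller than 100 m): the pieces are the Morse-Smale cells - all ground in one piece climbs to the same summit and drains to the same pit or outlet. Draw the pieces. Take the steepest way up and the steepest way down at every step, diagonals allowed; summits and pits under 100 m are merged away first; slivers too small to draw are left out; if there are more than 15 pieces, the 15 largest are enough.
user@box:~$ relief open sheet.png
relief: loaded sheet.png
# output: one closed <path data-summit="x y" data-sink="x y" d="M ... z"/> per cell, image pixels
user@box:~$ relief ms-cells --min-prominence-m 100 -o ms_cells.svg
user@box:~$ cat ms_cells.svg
<path data-summit="185 17" data-sink="584 456" d="M455 16l-439 1 0 64 20 9 15 10 17 17 4 8-2 7-8 11 2 19-3 6 0 12-6 15 1 11-26-7-6 16-8 6 1 245 7 0 24-10 11 0 9-4 102-43 56-56 0-6 5-5 11 1 27 30 40 18 11-8 3-17 22-4 10-8 8-16 22 12 5 12 1 21 5 7 12-4 26 0 21-2 5 5 2 22 6 14 16 18 18 30 10 7 4 6 1 14 13 0 9 10 4 0 4-4 5-14 0-10-11-15 11-7 23 2 10-6 7-1 0-45-20-8-18 0-17-16-16 2-9 3-3 5-1-6-4-6 2-45-4-10-8-9-32-20-25-10-11-8-7-4-11-12 2-7 24-11 6-6 8-17 2-16-9-7-7 0-11 10-10 5-15 28 4 10-13 7-27 30-12 9-9 3-16-10-3-7-20-23-4-9-3-12 3-24-10-24-10-31 6-26-1-19 4-4 37-5 6 5 11 1 14 15 9 16 3 21 10 10 11-17 0-21 46-32 12-16 8-20 2-10-5-18 0-15 5-8z"/><path data-summit="35 536" data-sink="584 456" d="M203 376l-33 33-12 6-90 37-9 4-11 0-19 8-13 3 1 125 207-1-1-6 12-15-9-15-2-10-28-66-3-42-5-15 0-11 16-33z"/><path data-summit="276 423" data-sink="584 456" d="M239 342l-8 0-5 5-2 9-20 21-14 30-2 15 6 27 0 24 30 72 2 10 9 15-11 12 0 9 61 1 3-20-10-8 6-10 0-15-6-5-12-4-10-9-3-11 0-21 23 3 23 14 11 15 4 1 13-8 12-12 9-4 0-12 4-13-10-11-4-10-12-14-6-13 0-9-4-14-4-7-6-5-37-17z"/><path data-summit="320 212" data-sink="584 456" d="M324 110l-37 5-4 4 1 19-6 26 10 31 10 24-3 18 3 18 4 9 20 23 3 7 19 10 18-12 27-30 13-7-4-10 14-27-16-18-6-1-5-5-7-15-8-6-4-9-2-17-3-7-12-17-8-7-11-1z"/><path data-summit="515 168" data-sink="584 456" d="M467 16l-11 0-5 13 0 15 5 18-2 10-9 23-11 13-46 32 0 21-10 16 7 17 5 5 6 1 15 17 12-5 11-10 7 0 3 3 56 3 4-2 1-21 9-15 0-5-11-13-11-4-17-13 1-12 6-12 6-5 7-3 11-11 6-12 0-12-10-23-2-10-6-5-21 0-5 2z"/><path data-summit="372 555" data-sink="584 456" d="M435 460l-9 0-13 15-11 5-22-5-9 6-8 0-10-7-5 12 0 12-9 4-12 12-15 8 8 15 23 29 3 9-1 17 41 0 6-10 7-5 6-1 6 2 9 0 4-2 0-10 10-15-15-4-4-7 0-15 5-12 9-13 23-7 14-17-5-6z"/><path data-summit="501 296" data-sink="584 456" d="M468 205l-21 0 3 11-6 21-10 11-24 11-2 7 11 12 7 4 11 8 25 10 32 20 8 9 4 10-2 45 4 6 1 6 3-5 9-3 16-2 17 16 18 0 19 7-1-8-36-36-2-11 6-13-18-12-12-24-12 1-15-11-37-19 0-12 4-10 6-10 7-2-5-24z"/><path data-summit="351 411" data-sink="584 456" d="M363 338l-5 12-8 10-9 4-18 2-3 17-12 9 8 10 4 14 0 9 6 13 12 14 4 10 14 14 7 5 8 0 9-6 22 5 11-5 9-10 2-4-19-7-10-14-13-6 0-6 12-33-4-33-7-14z"/><path data-summit="515 168" data-sink="591 44" d="M531 16l-63 1 0 15 5-2 21 0 6 5 2 10 10 23 0 12-6 12-11 11-7 3-6 5-6 12-1 12 17 13 11 4 11 13 0 5-10 19 0 17 21-6 24 11 9-13 1-21-1-10-6-15-22-32 0-12 6-13 0-27-7-35 1-10 4-5z"/><path data-summit="414 425" data-sink="584 456" d="M455 384l-21 2-26 0-6 4-7-2-5 22-8 18 0 6 13 6 3 7 13 10 14 5 10-2 26 10 6 6 16 8 14 2 8-10-21-33-16-18-6-14-2-22z"/><path data-summit="567 585" data-sink="584 456" d="M591 456l-6 0-10 6-23-2-11 7 11 15-2 16-6 11 0 25-8 15 0 14 5 9 2 20 49-1z"/><path data-summit="566 239" data-sink="591 44" d="M591 157l-33 10 0 31-14 23-6 30 2 7 10 17 3 13 10 10 18 6 11-2z"/><path data-summit="17 126" data-sink="584 456" d="M18 82l-2 1 1 137 7-5 6-16 26 7-1-11 6-15 0-12 3-6-2-19 10-15-4-11-17-17-15-10z"/><path data-summit="317 579" data-sink="584 456" d="M254 488l-1 22 3 11 10 9 12 4 6 5 0 15-6 10 10 8-2 19 58 1 2-17-3-9-23-29-13-22-8-9-23-14z"/><path data-summit="276 423" data-sink="584 456" d="M507 476l-3 0-7 10-9 0-23-10-13 17-23 7-7 7-7 18 0 15 3 6 17 4 17-8 19 8 12-9 21-28 13-13-1-14-4-6z"/>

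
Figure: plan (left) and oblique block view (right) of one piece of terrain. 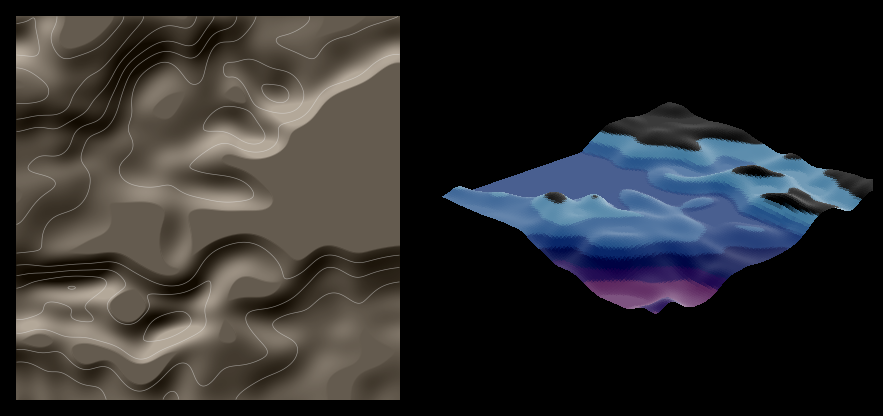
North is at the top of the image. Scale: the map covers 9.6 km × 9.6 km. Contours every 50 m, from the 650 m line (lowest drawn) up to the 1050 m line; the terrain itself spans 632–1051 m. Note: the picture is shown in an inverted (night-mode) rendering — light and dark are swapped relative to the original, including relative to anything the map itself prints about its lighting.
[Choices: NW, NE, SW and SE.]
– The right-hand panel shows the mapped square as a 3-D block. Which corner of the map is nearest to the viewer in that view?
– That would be NW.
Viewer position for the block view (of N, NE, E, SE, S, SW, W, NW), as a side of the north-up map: NW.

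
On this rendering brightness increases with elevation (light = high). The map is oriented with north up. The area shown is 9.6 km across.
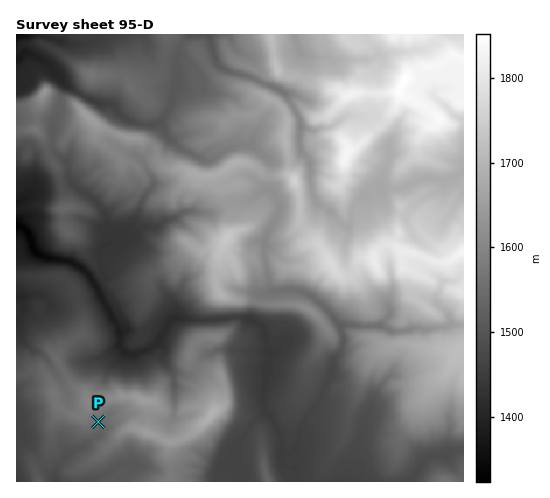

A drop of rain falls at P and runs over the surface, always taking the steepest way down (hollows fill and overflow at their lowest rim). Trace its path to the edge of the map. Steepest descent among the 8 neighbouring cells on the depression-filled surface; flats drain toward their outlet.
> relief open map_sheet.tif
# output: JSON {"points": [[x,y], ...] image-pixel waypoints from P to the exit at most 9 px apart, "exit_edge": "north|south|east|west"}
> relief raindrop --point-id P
{"points": [[98, 422], [101, 431], [92, 439], [83, 446], [74, 451], [66, 457], [57, 466], [56, 476], [56, 481]], "exit_edge": "south"}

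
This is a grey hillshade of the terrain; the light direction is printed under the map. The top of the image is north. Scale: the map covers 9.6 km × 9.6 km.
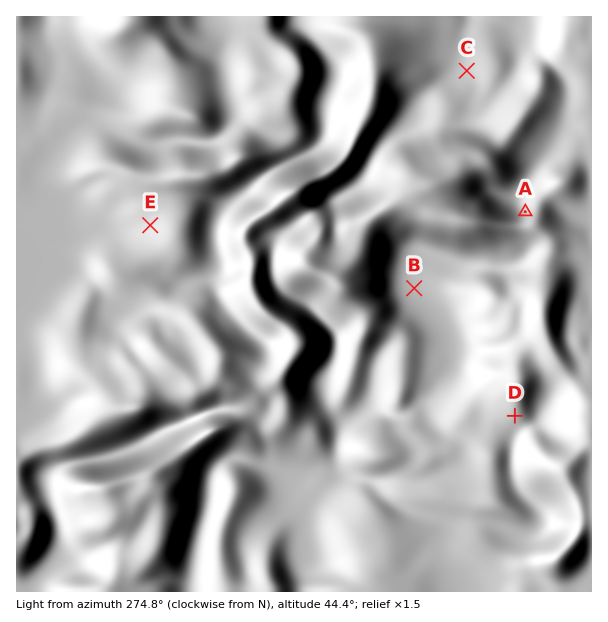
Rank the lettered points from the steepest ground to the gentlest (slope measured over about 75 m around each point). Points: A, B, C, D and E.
A D E C B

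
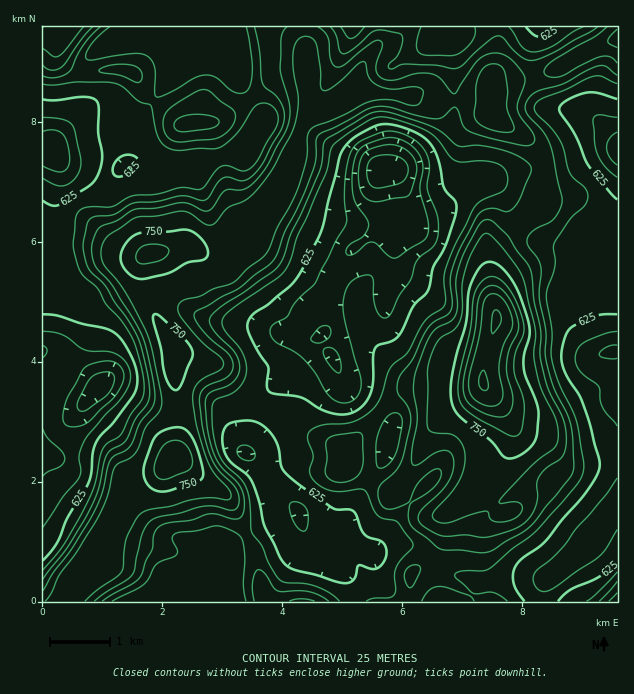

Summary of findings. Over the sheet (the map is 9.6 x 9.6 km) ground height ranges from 515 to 850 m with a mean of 665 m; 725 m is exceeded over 17.4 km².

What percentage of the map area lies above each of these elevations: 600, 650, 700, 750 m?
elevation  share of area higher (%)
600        88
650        52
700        28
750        6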